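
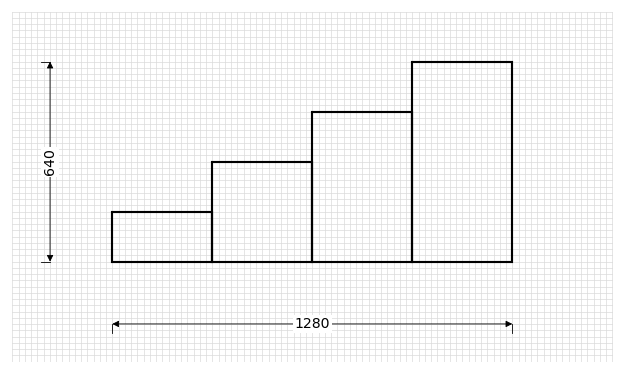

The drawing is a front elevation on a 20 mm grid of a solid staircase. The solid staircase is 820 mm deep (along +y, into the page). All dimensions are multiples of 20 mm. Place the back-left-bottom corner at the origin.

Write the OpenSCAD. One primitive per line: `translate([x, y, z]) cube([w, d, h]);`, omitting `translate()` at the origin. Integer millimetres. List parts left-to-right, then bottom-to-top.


cube([320, 820, 160]);
translate([320, 0, 0]) cube([320, 820, 320]);
translate([640, 0, 0]) cube([320, 820, 480]);
translate([960, 0, 0]) cube([320, 820, 640]);


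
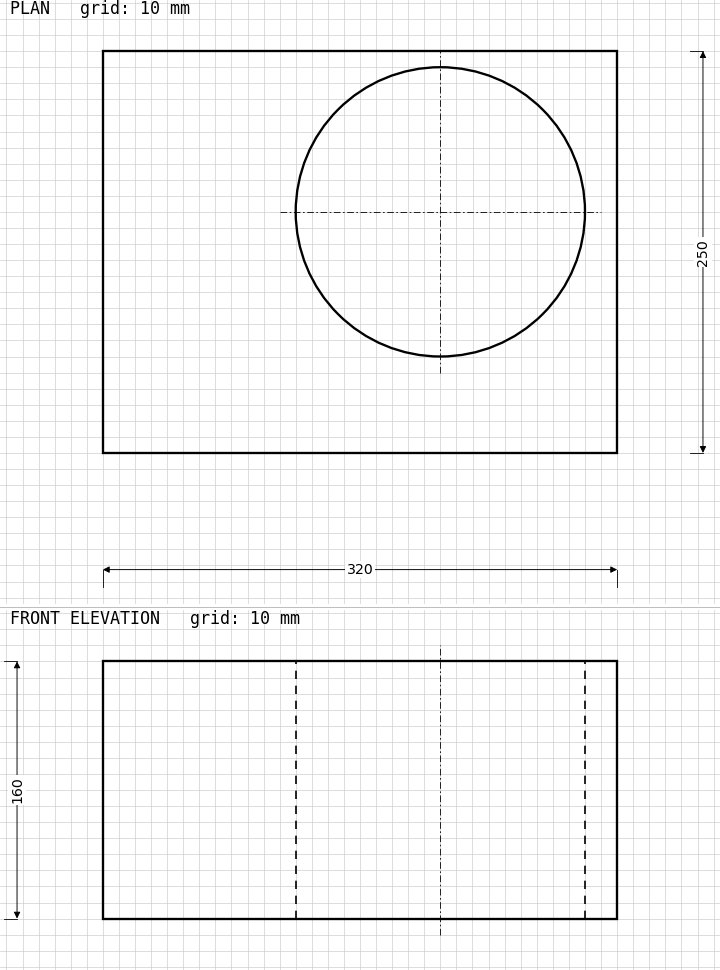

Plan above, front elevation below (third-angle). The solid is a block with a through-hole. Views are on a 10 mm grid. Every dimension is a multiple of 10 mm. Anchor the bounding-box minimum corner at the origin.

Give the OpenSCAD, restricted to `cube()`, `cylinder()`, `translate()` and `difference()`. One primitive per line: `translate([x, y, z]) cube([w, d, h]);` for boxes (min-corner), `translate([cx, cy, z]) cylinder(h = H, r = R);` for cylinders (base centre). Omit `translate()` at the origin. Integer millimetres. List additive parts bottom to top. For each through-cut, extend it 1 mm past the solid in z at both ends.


difference() {
  cube([320, 250, 160]);
  translate([210, 150, -1]) cylinder(h = 162, r = 90);
}


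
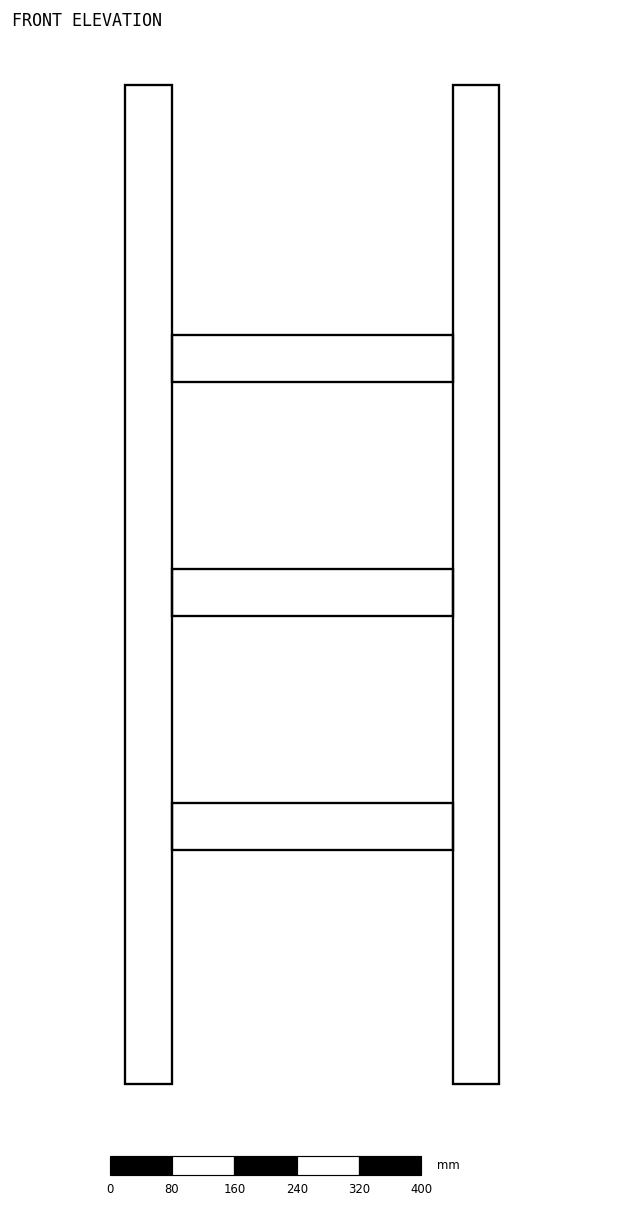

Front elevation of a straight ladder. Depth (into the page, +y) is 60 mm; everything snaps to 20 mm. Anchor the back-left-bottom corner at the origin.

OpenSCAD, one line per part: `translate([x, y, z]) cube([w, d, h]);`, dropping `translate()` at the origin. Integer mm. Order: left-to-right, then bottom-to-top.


cube([60, 60, 1280]);
translate([60, 0, 300]) cube([360, 60, 60]);
translate([60, 0, 600]) cube([360, 60, 60]);
translate([60, 0, 900]) cube([360, 60, 60]);
translate([420, 0, 0]) cube([60, 60, 1280]);


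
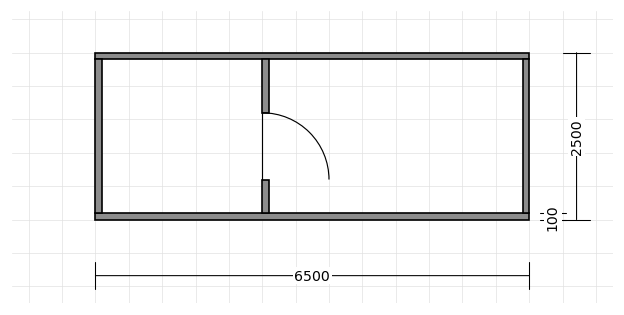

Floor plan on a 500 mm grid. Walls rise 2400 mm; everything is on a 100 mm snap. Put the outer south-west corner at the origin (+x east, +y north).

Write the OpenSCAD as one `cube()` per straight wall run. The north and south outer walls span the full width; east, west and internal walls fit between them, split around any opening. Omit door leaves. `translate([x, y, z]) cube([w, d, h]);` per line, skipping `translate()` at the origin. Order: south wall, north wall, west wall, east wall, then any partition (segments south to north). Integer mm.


cube([6500, 100, 2400]);
translate([0, 2400, 0]) cube([6500, 100, 2400]);
translate([0, 100, 0]) cube([100, 2300, 2400]);
translate([6400, 100, 0]) cube([100, 2300, 2400]);
translate([2500, 100, 0]) cube([100, 500, 2400]);
translate([2500, 1600, 0]) cube([100, 800, 2400]);


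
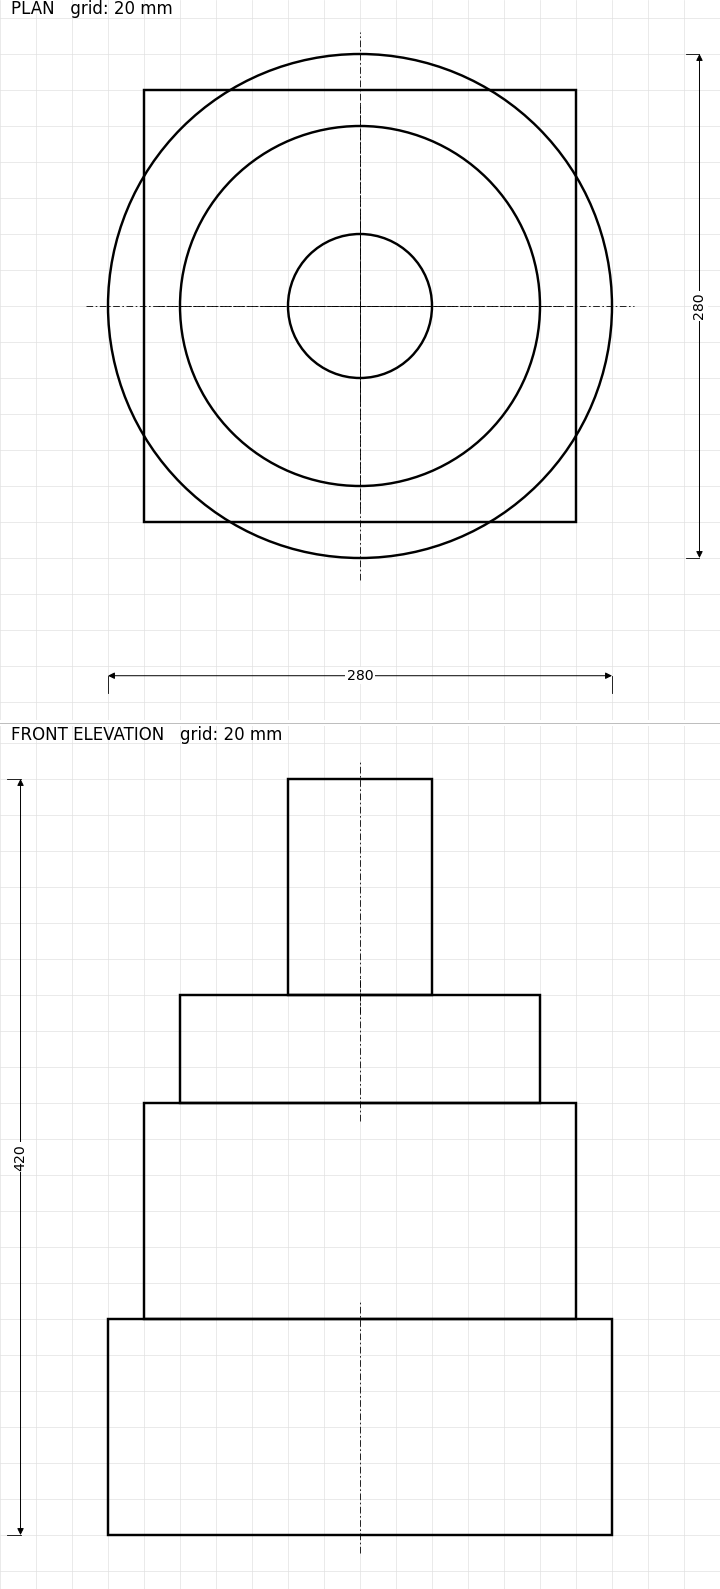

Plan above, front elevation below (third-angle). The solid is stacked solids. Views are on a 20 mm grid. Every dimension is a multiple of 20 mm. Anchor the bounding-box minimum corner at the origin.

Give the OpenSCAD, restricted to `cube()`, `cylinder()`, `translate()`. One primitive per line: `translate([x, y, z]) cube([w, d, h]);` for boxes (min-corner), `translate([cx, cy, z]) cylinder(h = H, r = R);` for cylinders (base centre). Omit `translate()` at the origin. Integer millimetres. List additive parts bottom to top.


translate([140, 140, 0]) cylinder(h = 120, r = 140);
translate([20, 20, 120]) cube([240, 240, 120]);
translate([140, 140, 240]) cylinder(h = 60, r = 100);
translate([140, 140, 300]) cylinder(h = 120, r = 40);


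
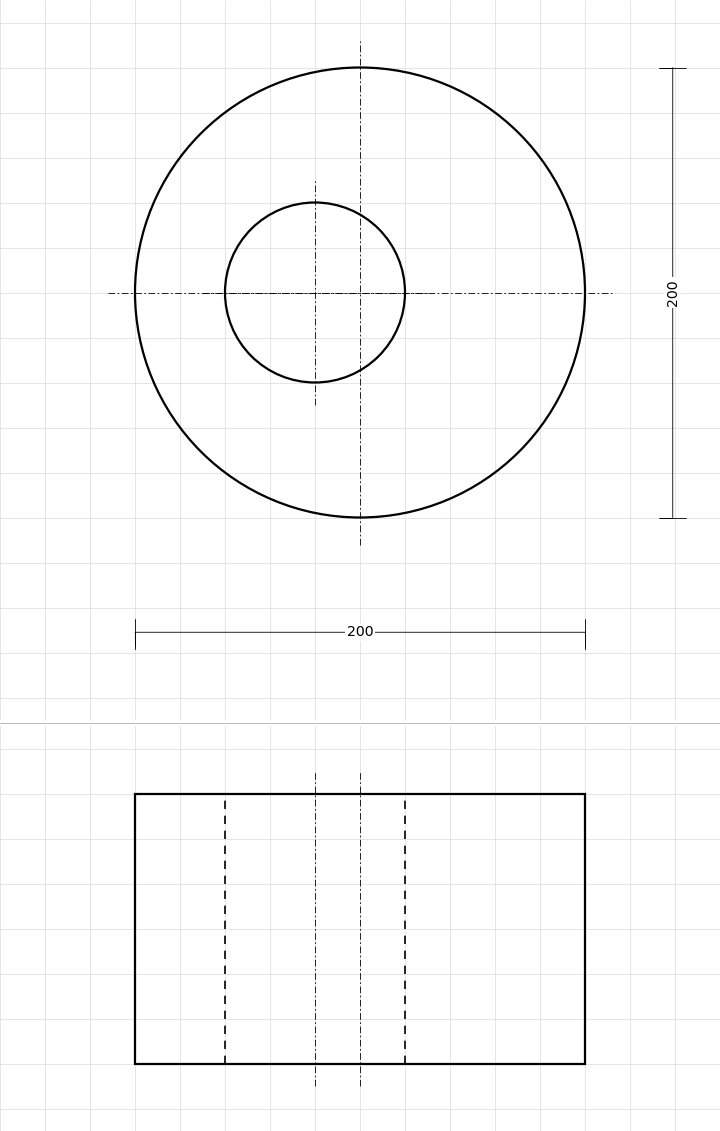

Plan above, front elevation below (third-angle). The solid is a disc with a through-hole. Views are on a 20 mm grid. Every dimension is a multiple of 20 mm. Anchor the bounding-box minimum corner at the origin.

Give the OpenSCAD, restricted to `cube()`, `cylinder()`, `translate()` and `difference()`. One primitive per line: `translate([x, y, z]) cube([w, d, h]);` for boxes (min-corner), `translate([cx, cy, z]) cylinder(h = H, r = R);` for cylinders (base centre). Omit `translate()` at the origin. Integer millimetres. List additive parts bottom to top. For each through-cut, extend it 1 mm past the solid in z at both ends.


difference() {
  translate([100, 100, 0]) cylinder(h = 120, r = 100);
  translate([80, 100, -1]) cylinder(h = 122, r = 40);
}


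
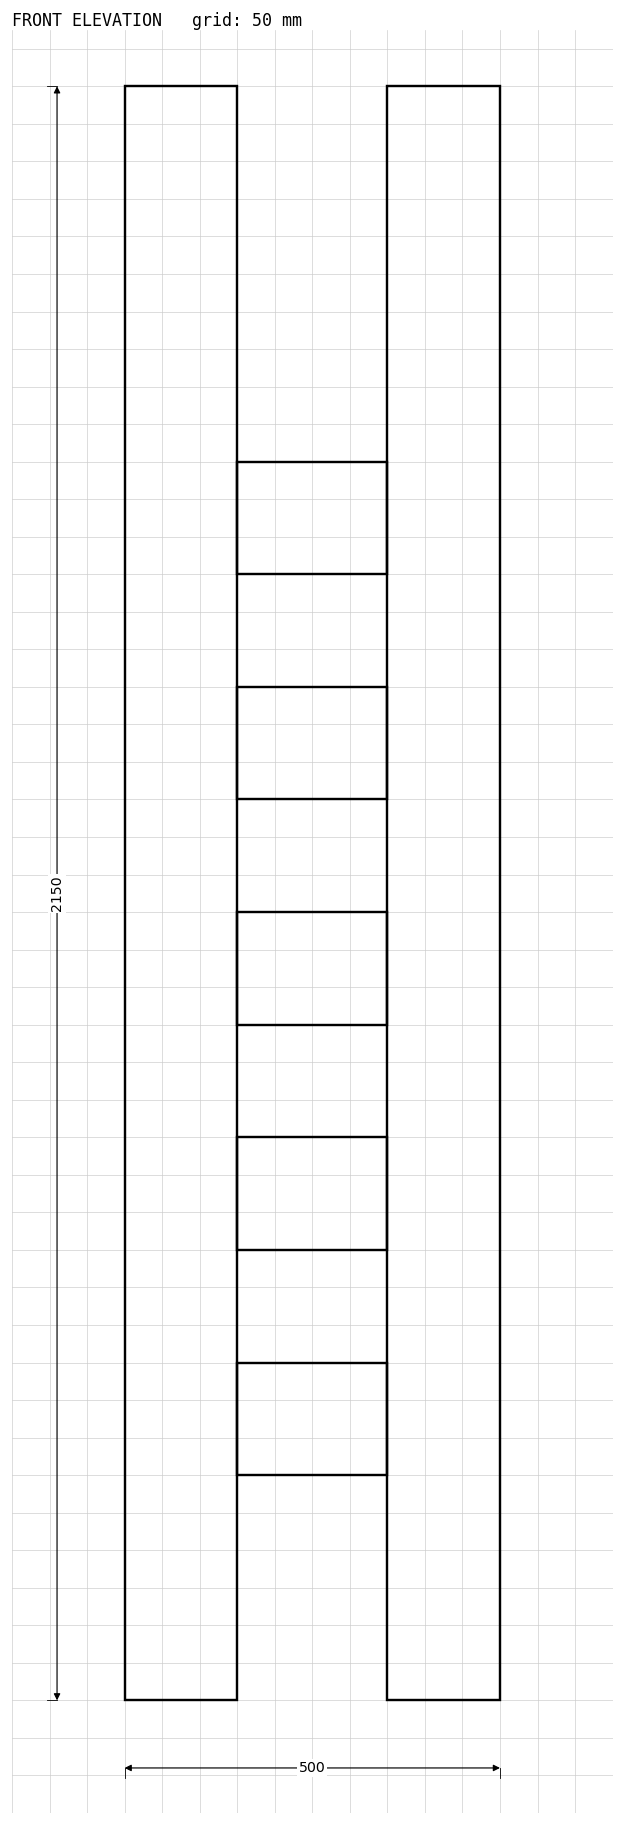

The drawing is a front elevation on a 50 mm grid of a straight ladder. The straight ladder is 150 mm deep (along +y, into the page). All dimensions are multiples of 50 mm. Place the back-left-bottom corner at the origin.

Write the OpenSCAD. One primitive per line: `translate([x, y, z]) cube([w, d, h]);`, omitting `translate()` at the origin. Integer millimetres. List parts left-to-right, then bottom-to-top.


cube([150, 150, 2150]);
translate([150, 0, 300]) cube([200, 150, 150]);
translate([150, 0, 600]) cube([200, 150, 150]);
translate([150, 0, 900]) cube([200, 150, 150]);
translate([150, 0, 1200]) cube([200, 150, 150]);
translate([150, 0, 1500]) cube([200, 150, 150]);
translate([350, 0, 0]) cube([150, 150, 2150]);


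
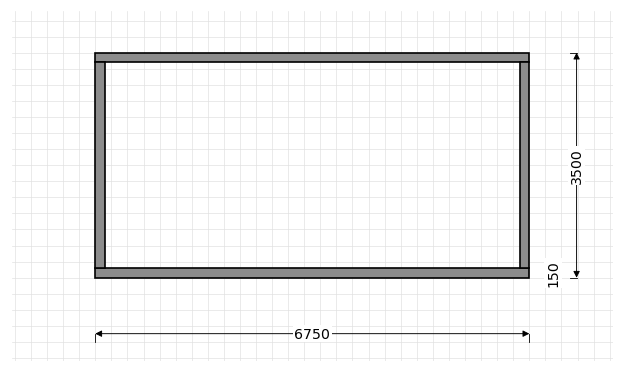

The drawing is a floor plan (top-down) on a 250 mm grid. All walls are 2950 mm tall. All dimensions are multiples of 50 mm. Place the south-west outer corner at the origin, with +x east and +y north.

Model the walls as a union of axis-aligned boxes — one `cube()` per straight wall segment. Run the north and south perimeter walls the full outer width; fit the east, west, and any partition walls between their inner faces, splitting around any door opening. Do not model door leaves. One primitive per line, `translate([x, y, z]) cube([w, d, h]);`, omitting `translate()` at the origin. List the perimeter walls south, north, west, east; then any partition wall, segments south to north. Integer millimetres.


cube([6750, 150, 2950]);
translate([0, 3350, 0]) cube([6750, 150, 2950]);
translate([0, 150, 0]) cube([150, 3200, 2950]);
translate([6600, 150, 0]) cube([150, 3200, 2950]);


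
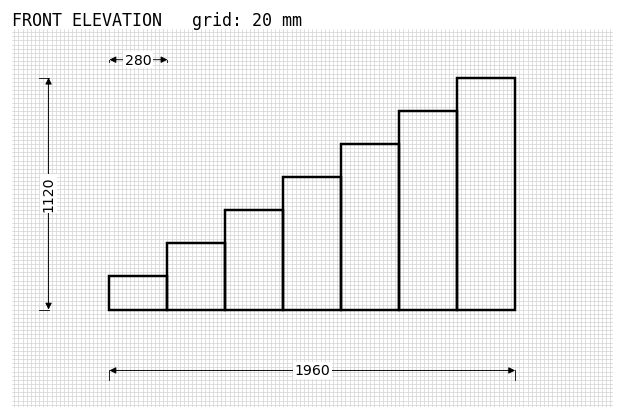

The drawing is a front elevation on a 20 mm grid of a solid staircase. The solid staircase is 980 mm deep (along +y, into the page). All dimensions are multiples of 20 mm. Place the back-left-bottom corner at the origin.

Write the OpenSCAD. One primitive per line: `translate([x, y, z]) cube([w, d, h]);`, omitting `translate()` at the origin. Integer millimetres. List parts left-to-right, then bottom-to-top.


cube([280, 980, 160]);
translate([280, 0, 0]) cube([280, 980, 320]);
translate([560, 0, 0]) cube([280, 980, 480]);
translate([840, 0, 0]) cube([280, 980, 640]);
translate([1120, 0, 0]) cube([280, 980, 800]);
translate([1400, 0, 0]) cube([280, 980, 960]);
translate([1680, 0, 0]) cube([280, 980, 1120]);


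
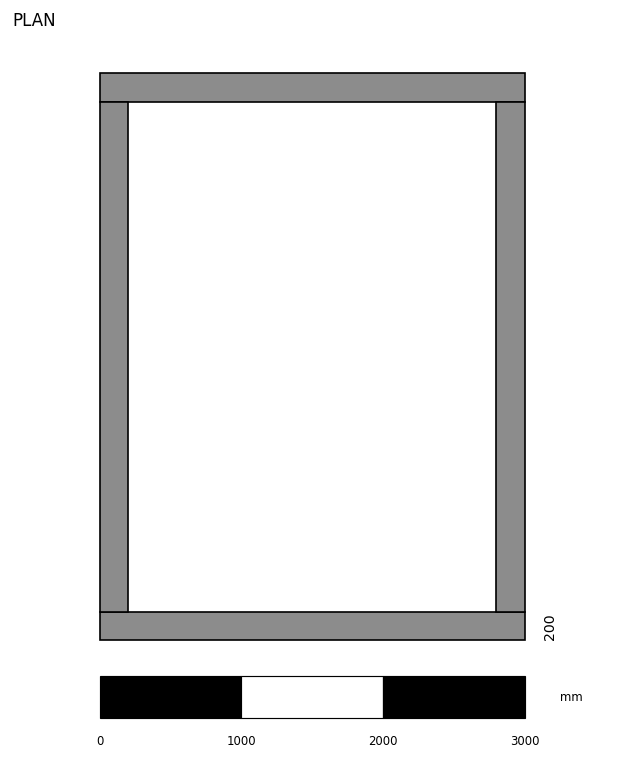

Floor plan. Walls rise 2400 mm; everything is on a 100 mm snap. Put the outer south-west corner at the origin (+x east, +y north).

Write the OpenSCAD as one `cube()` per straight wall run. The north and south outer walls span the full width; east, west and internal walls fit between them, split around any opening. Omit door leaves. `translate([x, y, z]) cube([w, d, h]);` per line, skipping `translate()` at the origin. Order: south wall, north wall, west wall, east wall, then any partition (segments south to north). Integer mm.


cube([3000, 200, 2400]);
translate([0, 3800, 0]) cube([3000, 200, 2400]);
translate([0, 200, 0]) cube([200, 3600, 2400]);
translate([2800, 200, 0]) cube([200, 3600, 2400]);


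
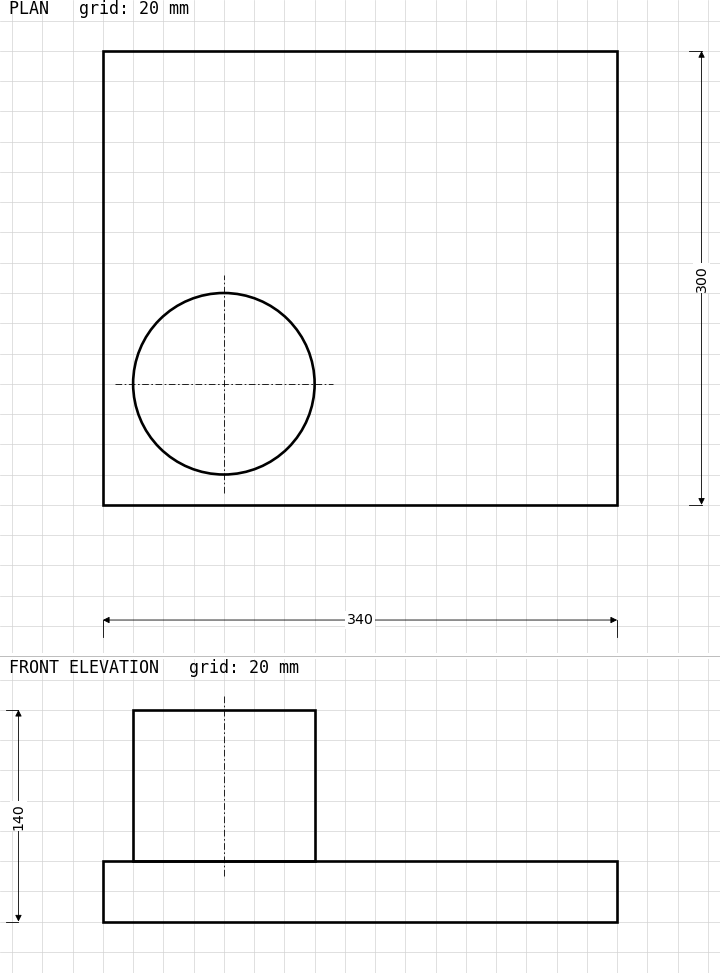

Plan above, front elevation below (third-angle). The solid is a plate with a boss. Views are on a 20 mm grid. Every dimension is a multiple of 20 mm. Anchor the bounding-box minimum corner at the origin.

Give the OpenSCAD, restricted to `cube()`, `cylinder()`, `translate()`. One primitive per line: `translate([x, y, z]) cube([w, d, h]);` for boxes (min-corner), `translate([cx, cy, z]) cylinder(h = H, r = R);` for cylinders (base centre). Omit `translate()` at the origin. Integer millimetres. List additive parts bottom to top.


cube([340, 300, 40]);
translate([80, 80, 40]) cylinder(h = 100, r = 60);


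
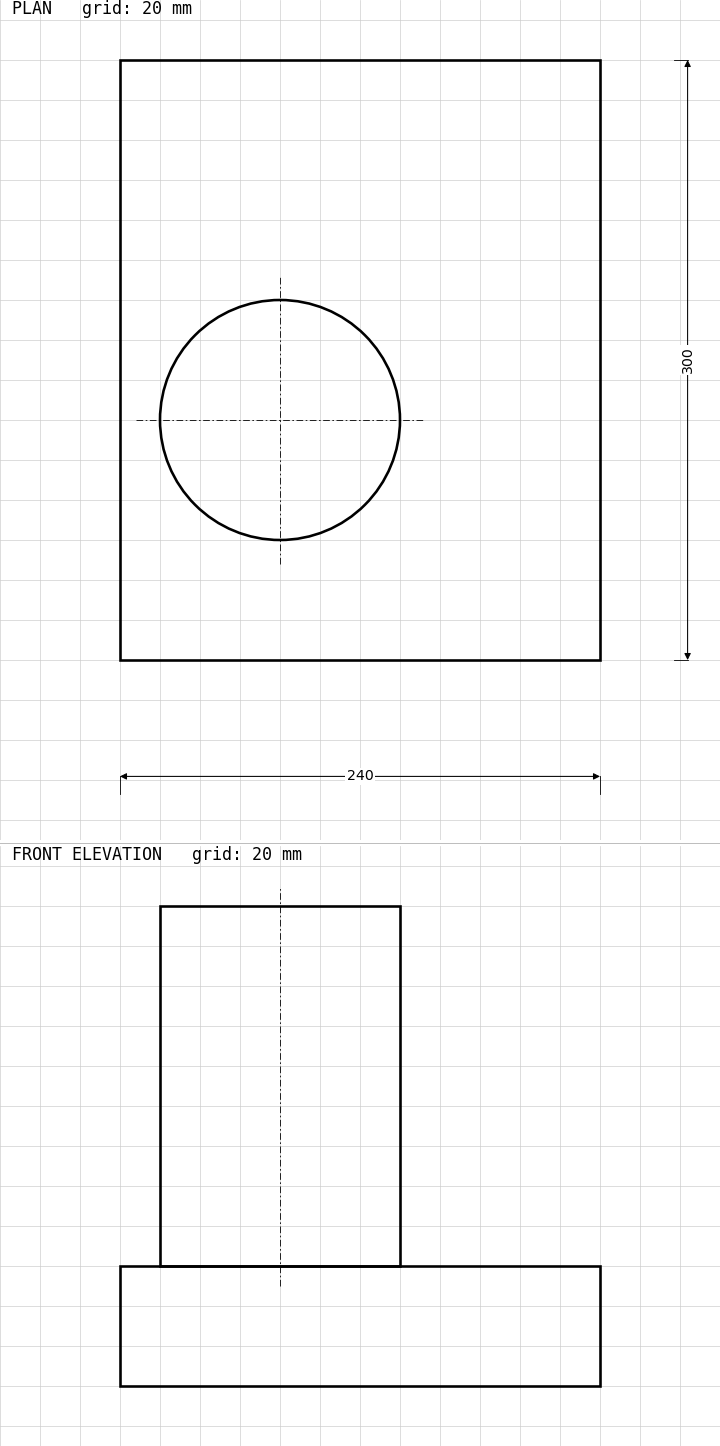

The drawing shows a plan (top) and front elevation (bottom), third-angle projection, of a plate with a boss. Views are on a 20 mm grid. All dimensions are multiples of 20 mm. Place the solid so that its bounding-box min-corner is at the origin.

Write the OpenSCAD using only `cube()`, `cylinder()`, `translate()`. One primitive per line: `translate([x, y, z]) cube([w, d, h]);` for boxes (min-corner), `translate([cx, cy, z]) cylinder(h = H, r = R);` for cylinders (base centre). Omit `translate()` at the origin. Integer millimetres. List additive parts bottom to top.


cube([240, 300, 60]);
translate([80, 120, 60]) cylinder(h = 180, r = 60);


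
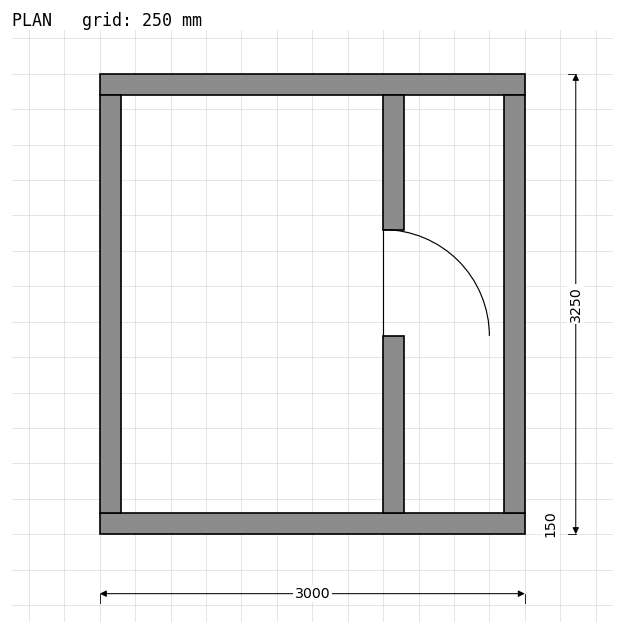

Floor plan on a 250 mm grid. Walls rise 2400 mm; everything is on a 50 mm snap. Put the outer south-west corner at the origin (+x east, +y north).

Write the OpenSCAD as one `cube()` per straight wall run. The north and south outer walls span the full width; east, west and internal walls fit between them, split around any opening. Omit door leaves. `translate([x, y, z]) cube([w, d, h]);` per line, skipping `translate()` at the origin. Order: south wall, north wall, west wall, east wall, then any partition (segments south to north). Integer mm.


cube([3000, 150, 2400]);
translate([0, 3100, 0]) cube([3000, 150, 2400]);
translate([0, 150, 0]) cube([150, 2950, 2400]);
translate([2850, 150, 0]) cube([150, 2950, 2400]);
translate([2000, 150, 0]) cube([150, 1250, 2400]);
translate([2000, 2150, 0]) cube([150, 950, 2400]);


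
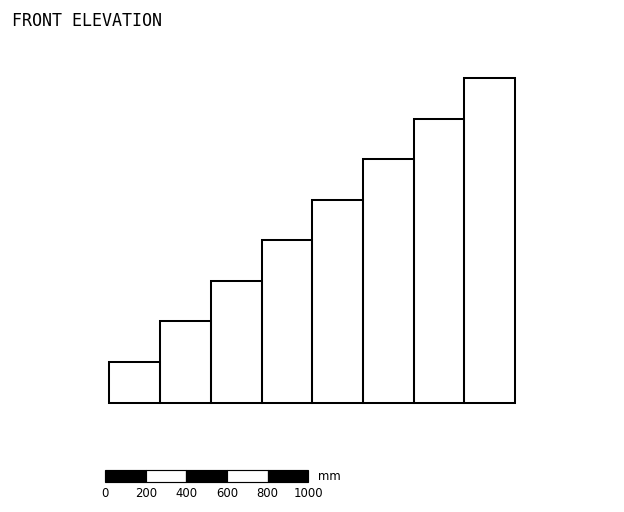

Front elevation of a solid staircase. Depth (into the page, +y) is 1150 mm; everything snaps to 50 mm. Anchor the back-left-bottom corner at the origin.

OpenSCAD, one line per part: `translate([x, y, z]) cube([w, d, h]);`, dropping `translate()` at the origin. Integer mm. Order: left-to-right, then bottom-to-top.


cube([250, 1150, 200]);
translate([250, 0, 0]) cube([250, 1150, 400]);
translate([500, 0, 0]) cube([250, 1150, 600]);
translate([750, 0, 0]) cube([250, 1150, 800]);
translate([1000, 0, 0]) cube([250, 1150, 1000]);
translate([1250, 0, 0]) cube([250, 1150, 1200]);
translate([1500, 0, 0]) cube([250, 1150, 1400]);
translate([1750, 0, 0]) cube([250, 1150, 1600]);


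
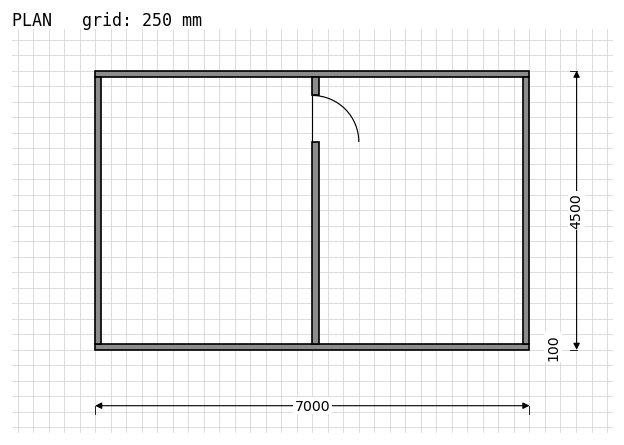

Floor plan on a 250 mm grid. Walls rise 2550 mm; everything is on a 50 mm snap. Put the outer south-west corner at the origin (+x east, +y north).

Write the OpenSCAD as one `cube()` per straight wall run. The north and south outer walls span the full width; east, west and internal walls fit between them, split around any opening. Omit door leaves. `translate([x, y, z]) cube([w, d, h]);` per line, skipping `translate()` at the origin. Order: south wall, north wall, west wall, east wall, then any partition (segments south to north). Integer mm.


cube([7000, 100, 2550]);
translate([0, 4400, 0]) cube([7000, 100, 2550]);
translate([0, 100, 0]) cube([100, 4300, 2550]);
translate([6900, 100, 0]) cube([100, 4300, 2550]);
translate([3500, 100, 0]) cube([100, 3250, 2550]);
translate([3500, 4100, 0]) cube([100, 300, 2550]);


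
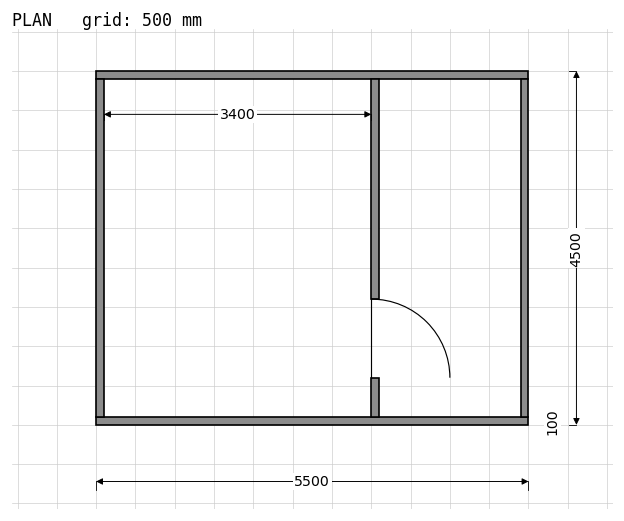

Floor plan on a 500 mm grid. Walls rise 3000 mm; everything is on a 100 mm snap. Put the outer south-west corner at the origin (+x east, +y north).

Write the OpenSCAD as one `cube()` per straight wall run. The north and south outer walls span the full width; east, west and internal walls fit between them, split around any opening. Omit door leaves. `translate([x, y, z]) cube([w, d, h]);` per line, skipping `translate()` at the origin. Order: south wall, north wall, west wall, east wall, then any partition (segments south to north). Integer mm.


cube([5500, 100, 3000]);
translate([0, 4400, 0]) cube([5500, 100, 3000]);
translate([0, 100, 0]) cube([100, 4300, 3000]);
translate([5400, 100, 0]) cube([100, 4300, 3000]);
translate([3500, 100, 0]) cube([100, 500, 3000]);
translate([3500, 1600, 0]) cube([100, 2800, 3000]);


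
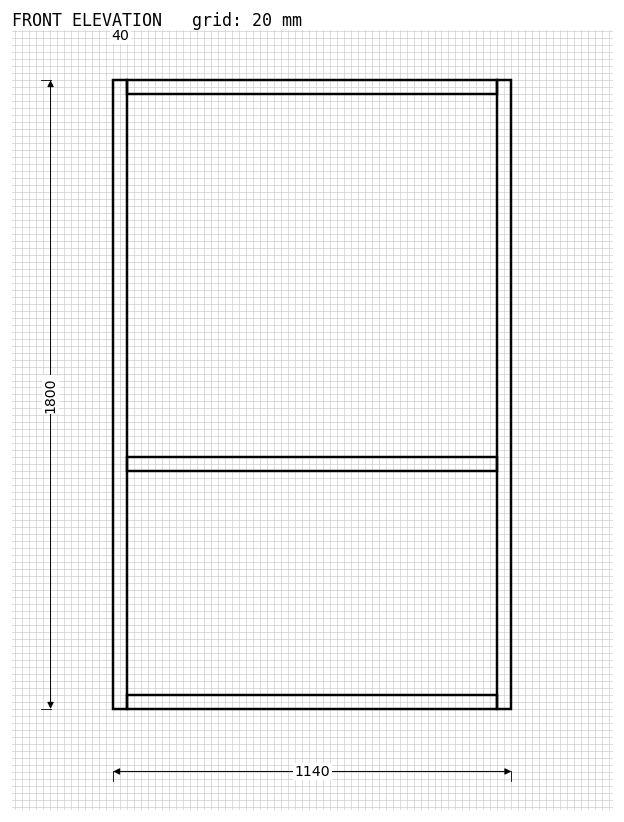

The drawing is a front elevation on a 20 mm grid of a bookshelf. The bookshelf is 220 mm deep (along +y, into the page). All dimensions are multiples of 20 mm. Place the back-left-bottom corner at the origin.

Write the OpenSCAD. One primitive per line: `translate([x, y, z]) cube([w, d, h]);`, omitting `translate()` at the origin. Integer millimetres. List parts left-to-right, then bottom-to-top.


cube([40, 220, 1800]);
translate([40, 0, 0]) cube([1060, 220, 40]);
translate([40, 0, 680]) cube([1060, 220, 40]);
translate([40, 0, 1760]) cube([1060, 220, 40]);
translate([1100, 0, 0]) cube([40, 220, 1800]);


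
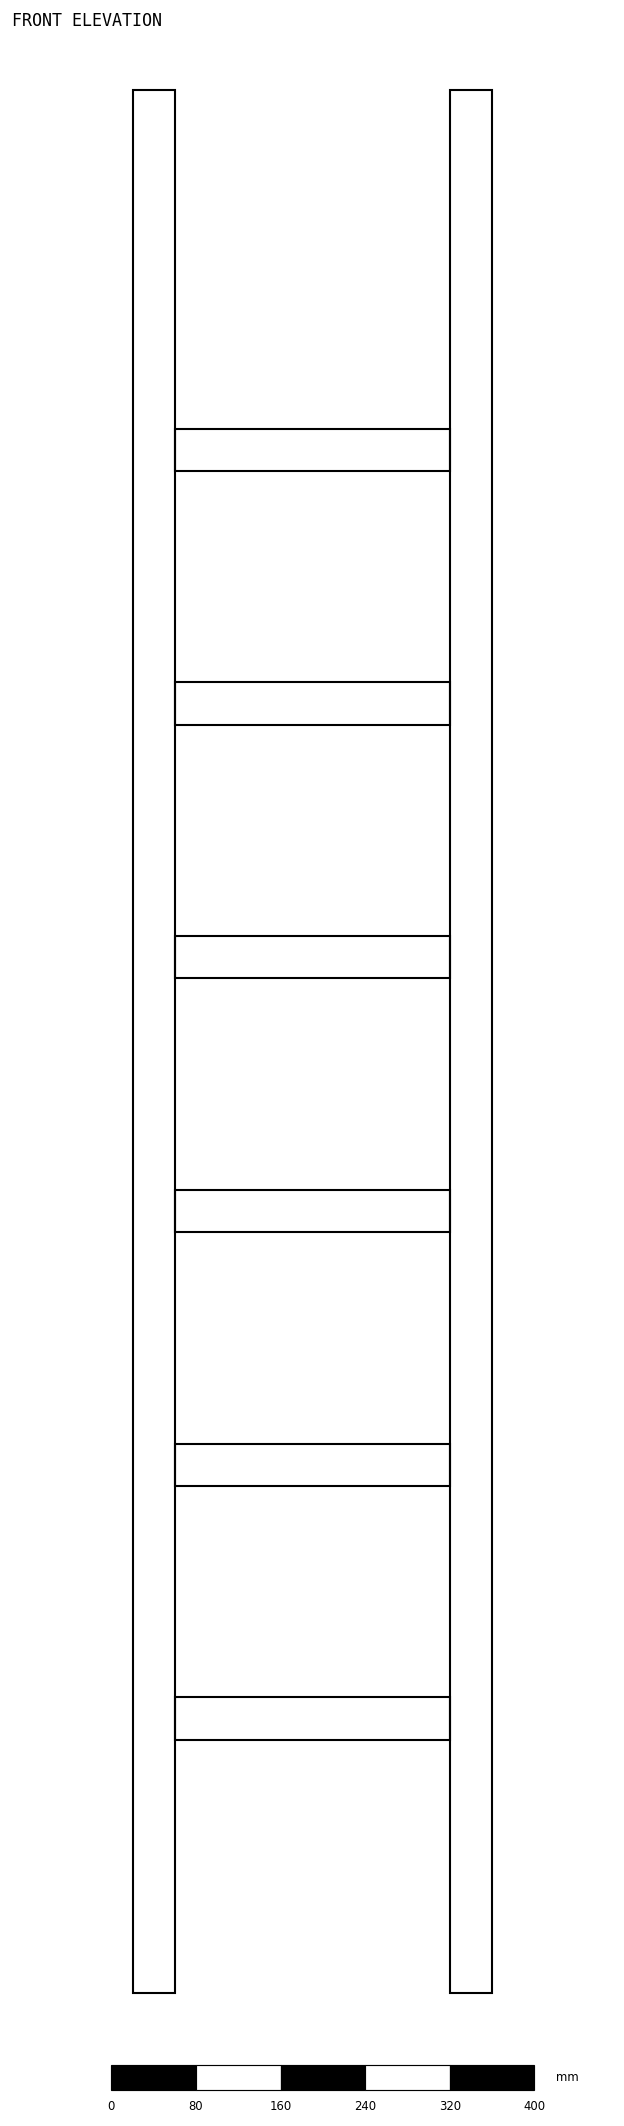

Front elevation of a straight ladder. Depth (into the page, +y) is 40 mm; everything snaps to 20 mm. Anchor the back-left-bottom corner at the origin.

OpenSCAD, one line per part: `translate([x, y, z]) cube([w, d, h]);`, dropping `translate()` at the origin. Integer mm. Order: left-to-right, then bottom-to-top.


cube([40, 40, 1800]);
translate([40, 0, 240]) cube([260, 40, 40]);
translate([40, 0, 480]) cube([260, 40, 40]);
translate([40, 0, 720]) cube([260, 40, 40]);
translate([40, 0, 960]) cube([260, 40, 40]);
translate([40, 0, 1200]) cube([260, 40, 40]);
translate([40, 0, 1440]) cube([260, 40, 40]);
translate([300, 0, 0]) cube([40, 40, 1800]);


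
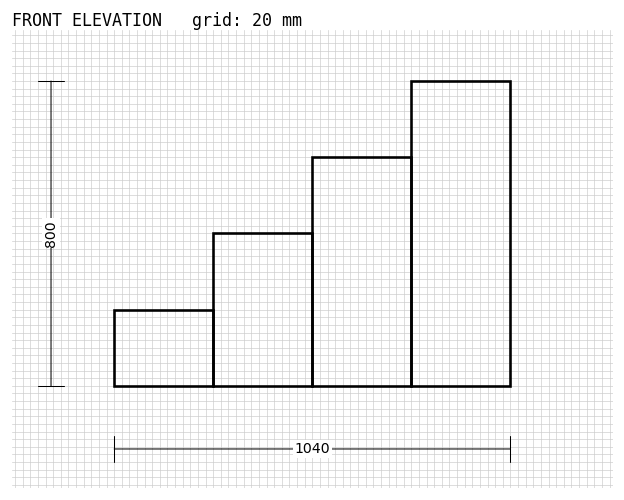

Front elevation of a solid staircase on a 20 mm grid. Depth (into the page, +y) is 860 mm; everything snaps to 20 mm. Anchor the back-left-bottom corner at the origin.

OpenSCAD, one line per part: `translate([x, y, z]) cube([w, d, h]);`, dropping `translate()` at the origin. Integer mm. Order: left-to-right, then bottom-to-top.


cube([260, 860, 200]);
translate([260, 0, 0]) cube([260, 860, 400]);
translate([520, 0, 0]) cube([260, 860, 600]);
translate([780, 0, 0]) cube([260, 860, 800]);


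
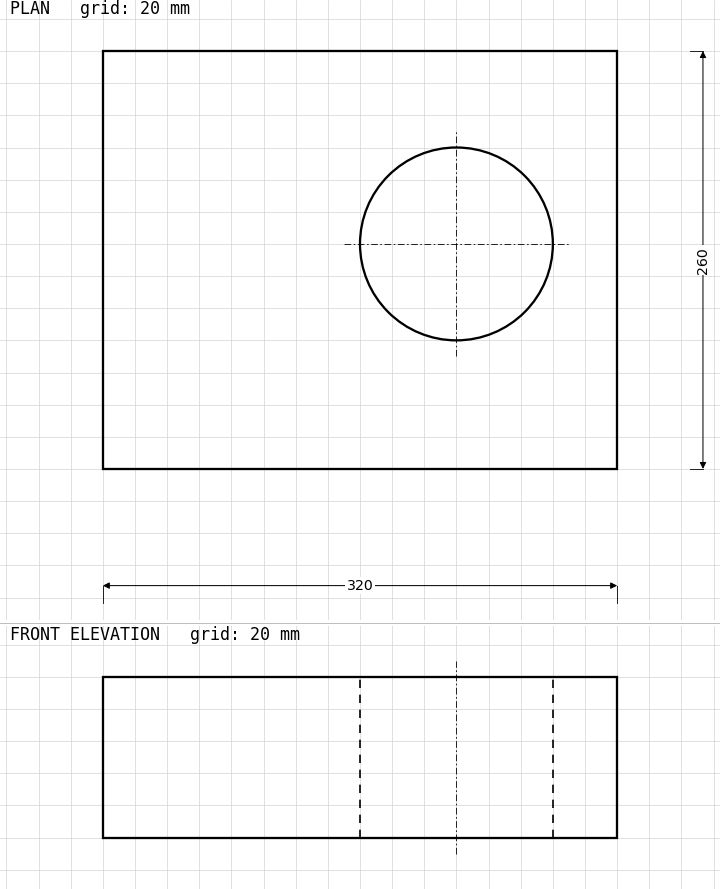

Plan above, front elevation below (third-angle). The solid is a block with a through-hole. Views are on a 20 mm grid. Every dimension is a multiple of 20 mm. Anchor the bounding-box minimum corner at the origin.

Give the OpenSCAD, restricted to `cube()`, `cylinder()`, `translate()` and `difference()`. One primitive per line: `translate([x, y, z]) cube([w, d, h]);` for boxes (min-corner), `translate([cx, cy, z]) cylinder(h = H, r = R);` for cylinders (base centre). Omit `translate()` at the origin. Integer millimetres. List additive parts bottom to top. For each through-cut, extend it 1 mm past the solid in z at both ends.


difference() {
  cube([320, 260, 100]);
  translate([220, 140, -1]) cylinder(h = 102, r = 60);
}


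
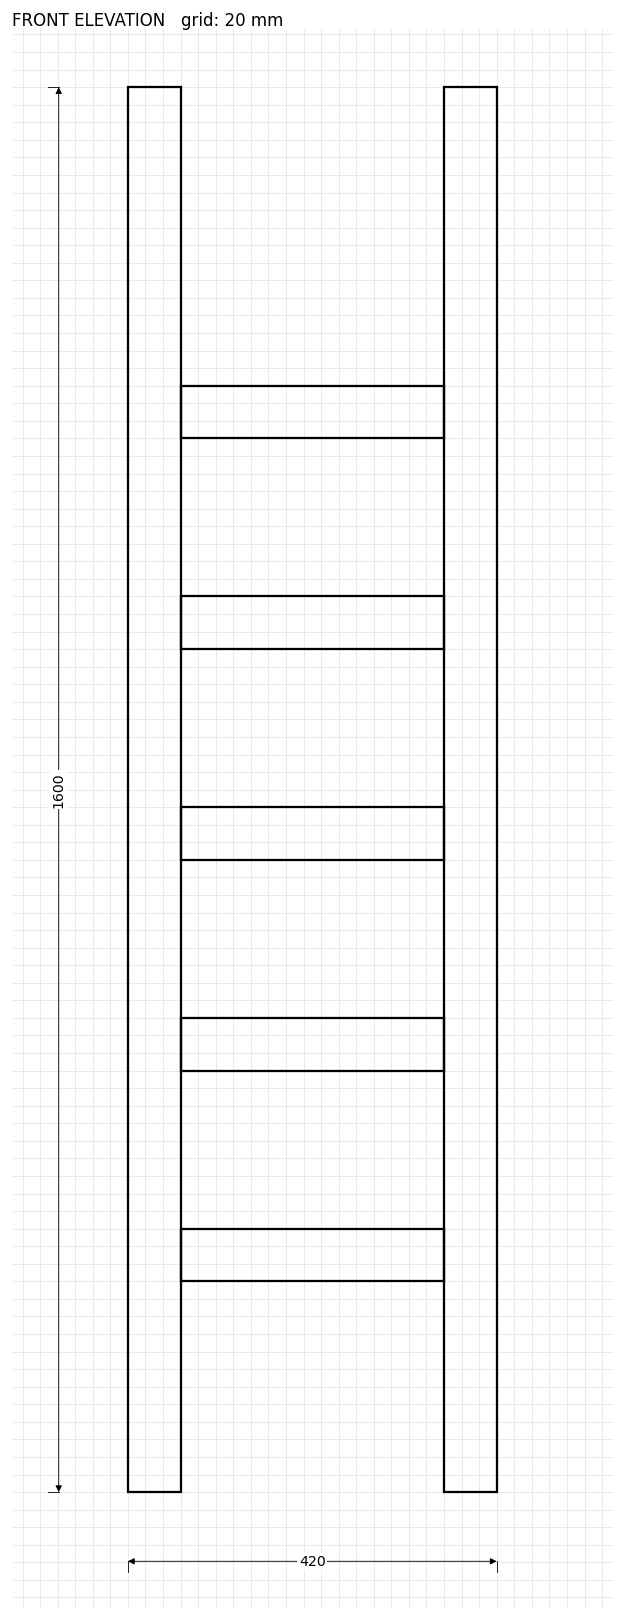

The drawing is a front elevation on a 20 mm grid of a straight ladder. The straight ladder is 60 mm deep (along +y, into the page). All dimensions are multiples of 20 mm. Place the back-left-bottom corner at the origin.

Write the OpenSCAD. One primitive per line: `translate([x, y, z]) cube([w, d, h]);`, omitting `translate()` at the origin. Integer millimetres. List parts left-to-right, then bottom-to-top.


cube([60, 60, 1600]);
translate([60, 0, 240]) cube([300, 60, 60]);
translate([60, 0, 480]) cube([300, 60, 60]);
translate([60, 0, 720]) cube([300, 60, 60]);
translate([60, 0, 960]) cube([300, 60, 60]);
translate([60, 0, 1200]) cube([300, 60, 60]);
translate([360, 0, 0]) cube([60, 60, 1600]);


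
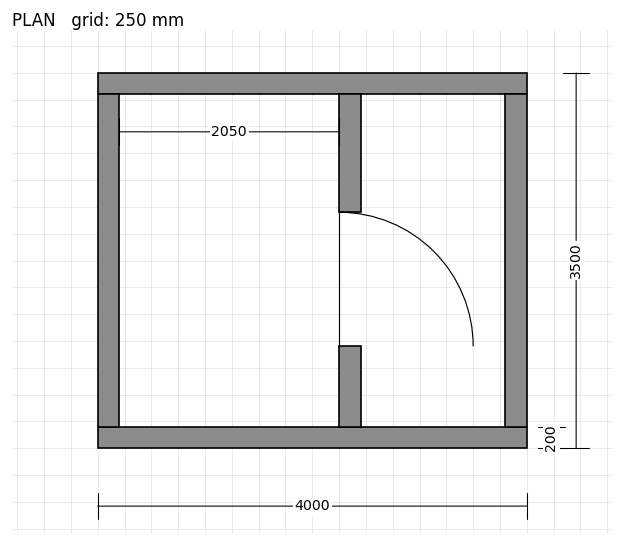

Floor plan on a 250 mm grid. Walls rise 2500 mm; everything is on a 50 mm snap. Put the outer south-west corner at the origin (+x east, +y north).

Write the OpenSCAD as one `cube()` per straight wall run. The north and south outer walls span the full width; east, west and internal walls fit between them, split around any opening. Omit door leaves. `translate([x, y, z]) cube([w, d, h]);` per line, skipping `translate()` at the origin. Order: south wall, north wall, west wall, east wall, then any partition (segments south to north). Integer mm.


cube([4000, 200, 2500]);
translate([0, 3300, 0]) cube([4000, 200, 2500]);
translate([0, 200, 0]) cube([200, 3100, 2500]);
translate([3800, 200, 0]) cube([200, 3100, 2500]);
translate([2250, 200, 0]) cube([200, 750, 2500]);
translate([2250, 2200, 0]) cube([200, 1100, 2500]);


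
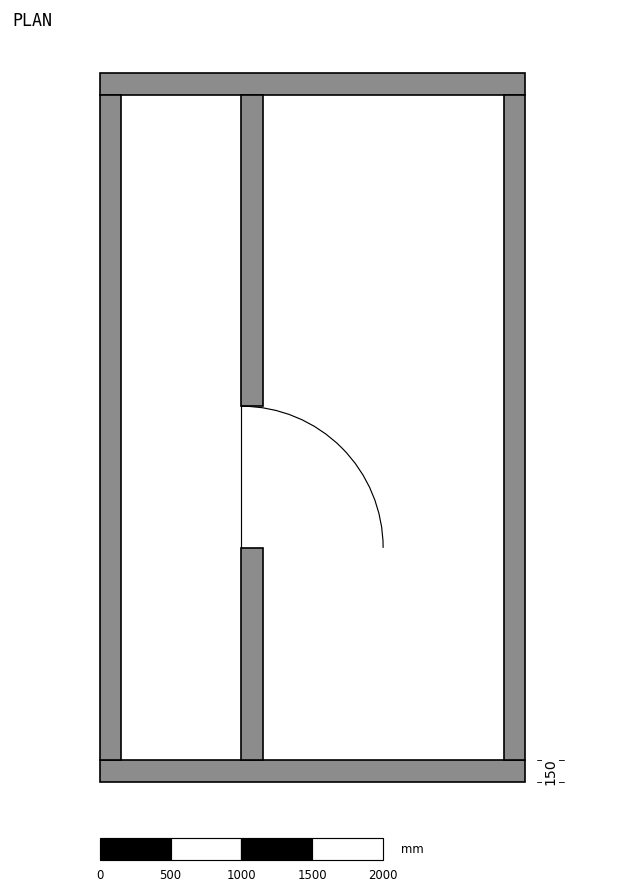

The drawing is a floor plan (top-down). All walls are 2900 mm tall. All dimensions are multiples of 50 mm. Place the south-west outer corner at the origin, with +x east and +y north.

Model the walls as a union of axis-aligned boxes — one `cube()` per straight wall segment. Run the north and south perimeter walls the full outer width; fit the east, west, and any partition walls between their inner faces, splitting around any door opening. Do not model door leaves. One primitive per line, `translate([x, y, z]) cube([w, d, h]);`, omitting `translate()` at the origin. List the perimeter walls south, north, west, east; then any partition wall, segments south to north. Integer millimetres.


cube([3000, 150, 2900]);
translate([0, 4850, 0]) cube([3000, 150, 2900]);
translate([0, 150, 0]) cube([150, 4700, 2900]);
translate([2850, 150, 0]) cube([150, 4700, 2900]);
translate([1000, 150, 0]) cube([150, 1500, 2900]);
translate([1000, 2650, 0]) cube([150, 2200, 2900]);


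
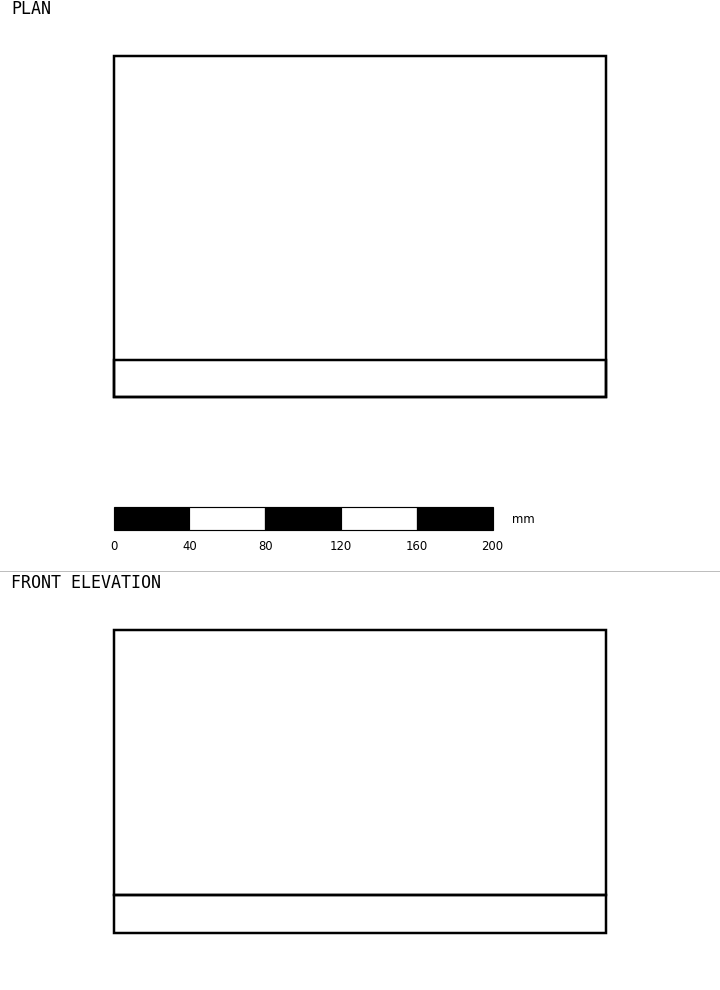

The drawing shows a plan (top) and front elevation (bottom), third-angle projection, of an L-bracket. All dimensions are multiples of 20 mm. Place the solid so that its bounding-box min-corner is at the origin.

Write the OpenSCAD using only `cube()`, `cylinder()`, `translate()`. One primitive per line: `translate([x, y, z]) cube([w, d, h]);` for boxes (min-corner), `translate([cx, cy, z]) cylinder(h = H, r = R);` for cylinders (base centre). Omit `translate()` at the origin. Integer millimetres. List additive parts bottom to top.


cube([260, 180, 20]);
translate([0, 0, 20]) cube([260, 20, 140]);


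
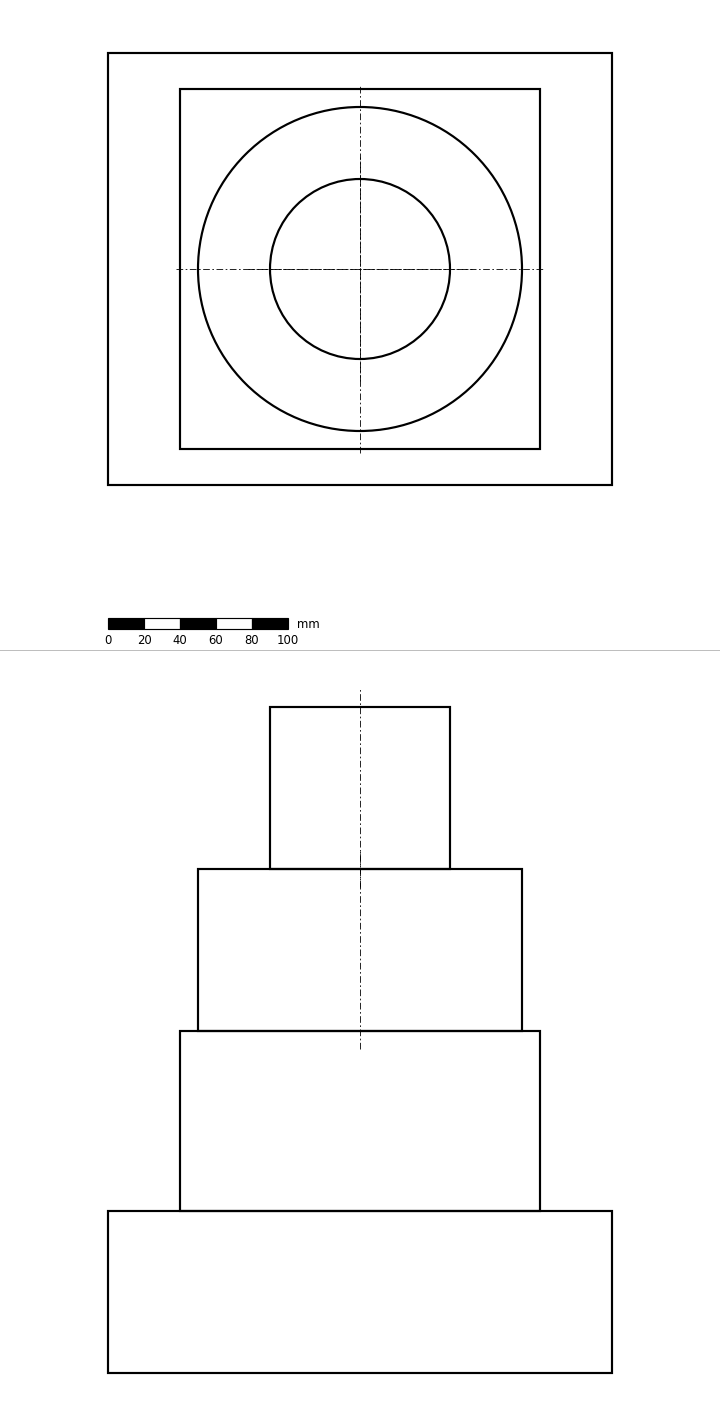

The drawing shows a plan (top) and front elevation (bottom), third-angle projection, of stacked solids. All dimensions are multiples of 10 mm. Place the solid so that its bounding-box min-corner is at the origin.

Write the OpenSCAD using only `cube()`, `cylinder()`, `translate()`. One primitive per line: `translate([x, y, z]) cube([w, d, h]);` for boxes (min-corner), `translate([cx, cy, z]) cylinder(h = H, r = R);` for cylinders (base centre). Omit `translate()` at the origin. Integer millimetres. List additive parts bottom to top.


cube([280, 240, 90]);
translate([40, 20, 90]) cube([200, 200, 100]);
translate([140, 120, 190]) cylinder(h = 90, r = 90);
translate([140, 120, 280]) cylinder(h = 90, r = 50);


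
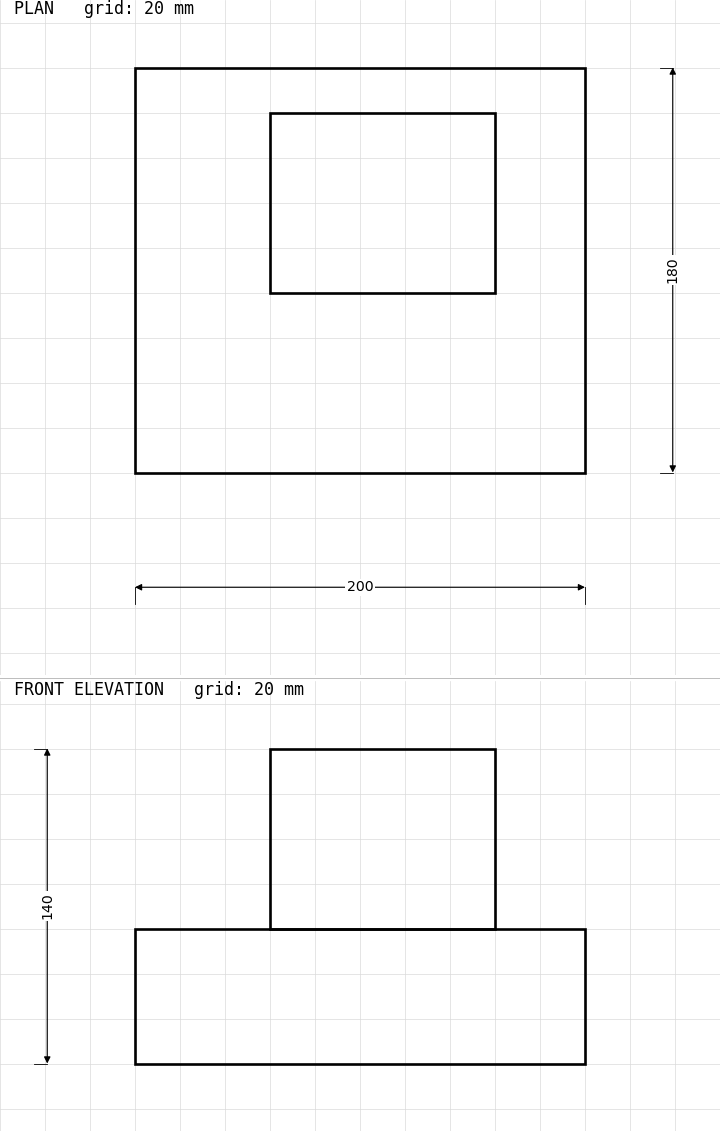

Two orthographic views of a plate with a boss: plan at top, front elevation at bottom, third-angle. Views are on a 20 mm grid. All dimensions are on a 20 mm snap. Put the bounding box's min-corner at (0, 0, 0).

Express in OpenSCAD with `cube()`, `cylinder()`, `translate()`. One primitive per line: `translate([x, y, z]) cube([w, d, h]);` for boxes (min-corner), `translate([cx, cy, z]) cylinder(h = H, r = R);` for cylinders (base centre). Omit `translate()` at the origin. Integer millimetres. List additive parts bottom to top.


cube([200, 180, 60]);
translate([60, 80, 60]) cube([100, 80, 80]);


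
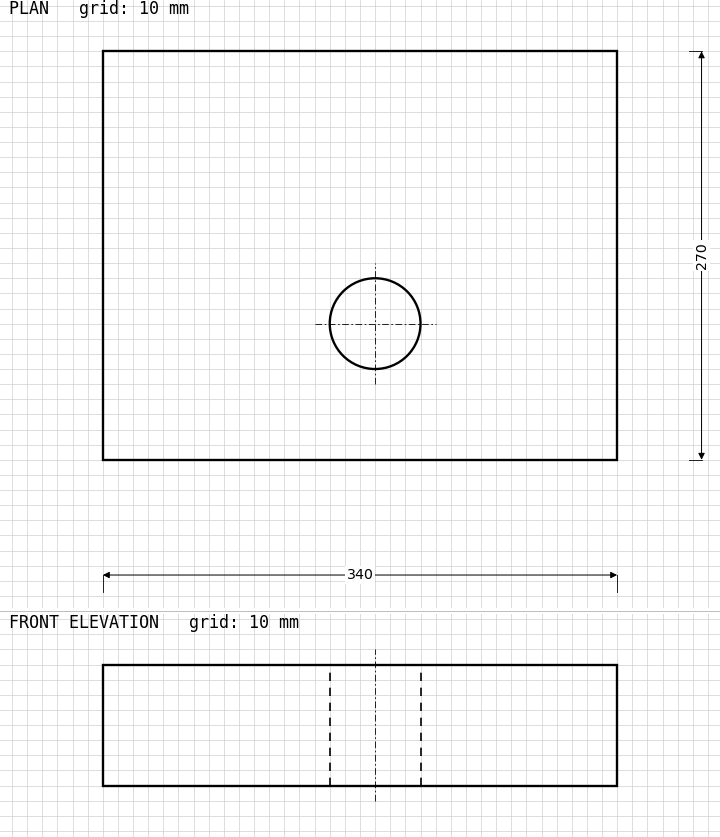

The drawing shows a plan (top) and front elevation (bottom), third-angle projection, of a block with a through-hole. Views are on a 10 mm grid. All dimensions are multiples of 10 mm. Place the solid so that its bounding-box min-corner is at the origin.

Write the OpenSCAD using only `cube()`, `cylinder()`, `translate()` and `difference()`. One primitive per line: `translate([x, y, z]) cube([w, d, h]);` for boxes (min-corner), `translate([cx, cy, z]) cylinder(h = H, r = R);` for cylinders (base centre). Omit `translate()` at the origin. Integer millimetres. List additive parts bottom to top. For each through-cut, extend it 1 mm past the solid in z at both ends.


difference() {
  cube([340, 270, 80]);
  translate([180, 90, -1]) cylinder(h = 82, r = 30);
}


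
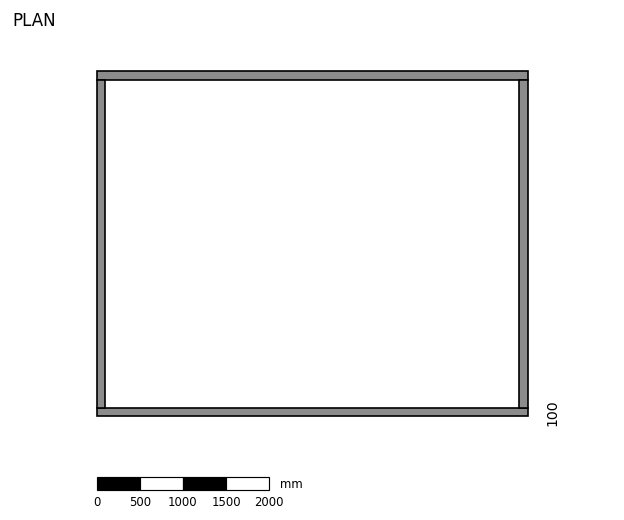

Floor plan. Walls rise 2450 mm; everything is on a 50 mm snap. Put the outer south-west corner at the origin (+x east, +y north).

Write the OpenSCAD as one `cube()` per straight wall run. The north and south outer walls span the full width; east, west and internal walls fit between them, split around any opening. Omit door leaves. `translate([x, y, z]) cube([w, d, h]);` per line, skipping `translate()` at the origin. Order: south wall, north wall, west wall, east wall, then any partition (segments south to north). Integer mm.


cube([5000, 100, 2450]);
translate([0, 3900, 0]) cube([5000, 100, 2450]);
translate([0, 100, 0]) cube([100, 3800, 2450]);
translate([4900, 100, 0]) cube([100, 3800, 2450]);


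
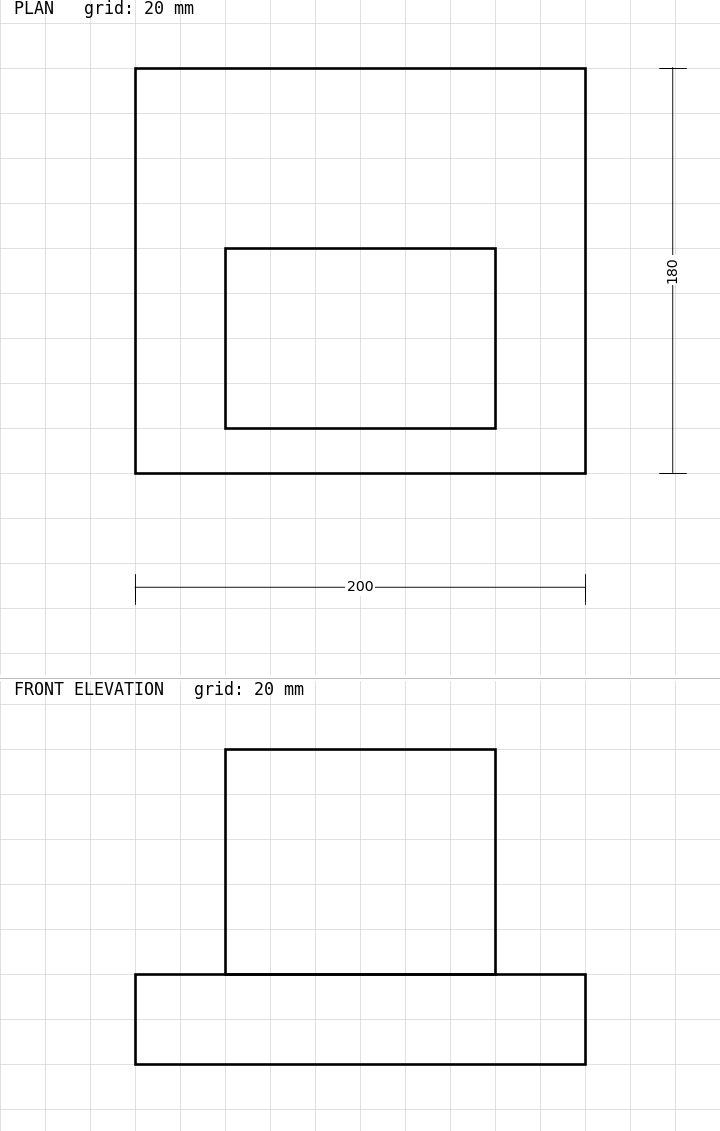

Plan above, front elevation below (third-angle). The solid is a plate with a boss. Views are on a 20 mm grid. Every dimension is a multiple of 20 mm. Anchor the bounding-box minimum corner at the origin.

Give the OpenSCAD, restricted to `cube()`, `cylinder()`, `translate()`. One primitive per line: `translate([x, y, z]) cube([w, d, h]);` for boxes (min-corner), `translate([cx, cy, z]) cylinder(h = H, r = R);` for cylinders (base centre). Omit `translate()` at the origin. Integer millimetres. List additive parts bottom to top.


cube([200, 180, 40]);
translate([40, 20, 40]) cube([120, 80, 100]);


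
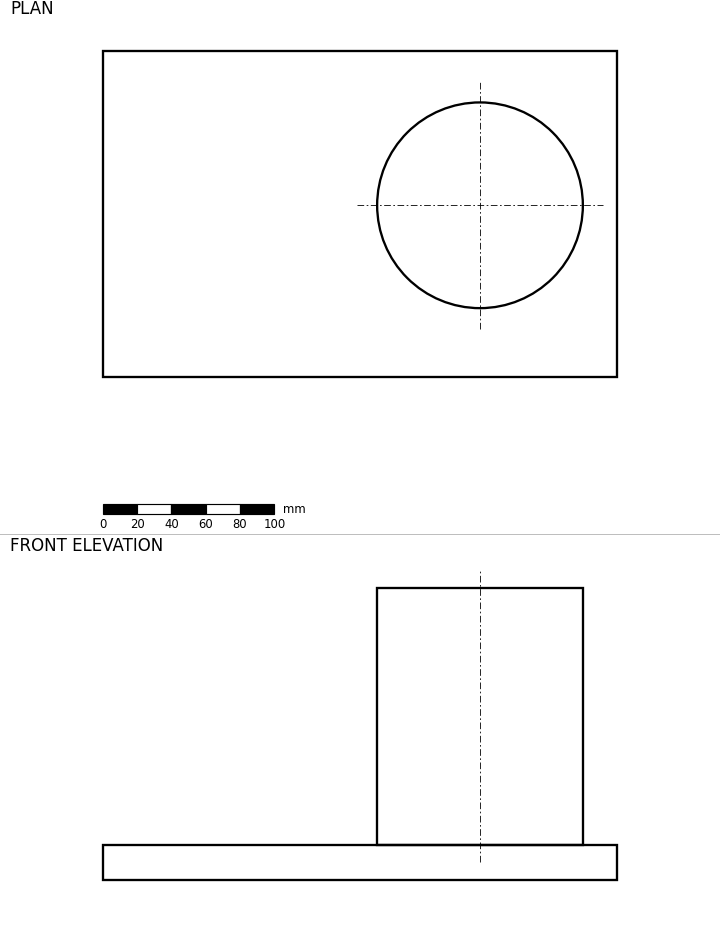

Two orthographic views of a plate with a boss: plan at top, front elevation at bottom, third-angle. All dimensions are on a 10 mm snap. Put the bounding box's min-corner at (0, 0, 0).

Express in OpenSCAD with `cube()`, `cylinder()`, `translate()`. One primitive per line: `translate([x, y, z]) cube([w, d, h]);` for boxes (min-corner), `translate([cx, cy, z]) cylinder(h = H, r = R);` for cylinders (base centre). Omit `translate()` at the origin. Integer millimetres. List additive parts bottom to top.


cube([300, 190, 20]);
translate([220, 100, 20]) cylinder(h = 150, r = 60);


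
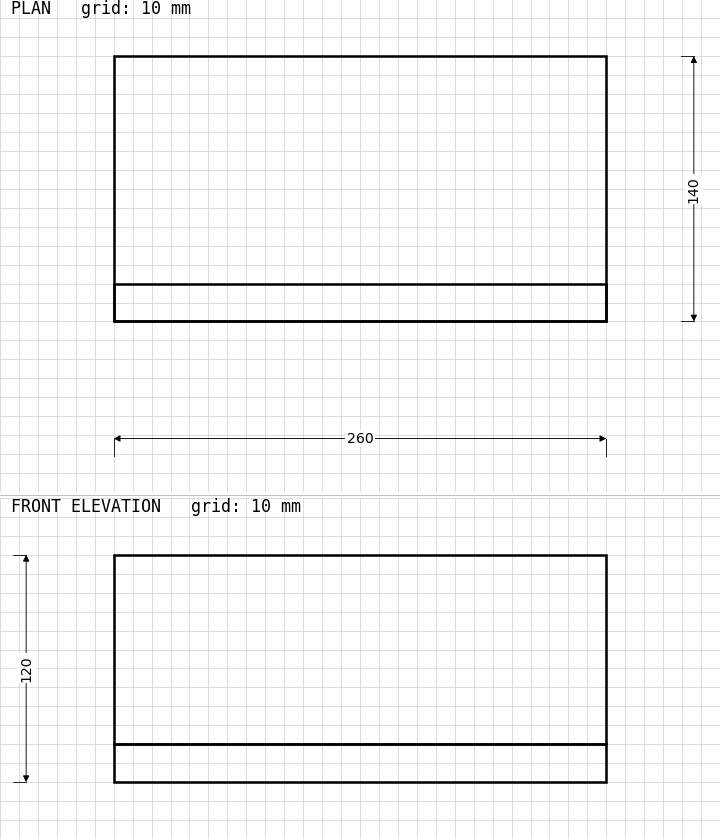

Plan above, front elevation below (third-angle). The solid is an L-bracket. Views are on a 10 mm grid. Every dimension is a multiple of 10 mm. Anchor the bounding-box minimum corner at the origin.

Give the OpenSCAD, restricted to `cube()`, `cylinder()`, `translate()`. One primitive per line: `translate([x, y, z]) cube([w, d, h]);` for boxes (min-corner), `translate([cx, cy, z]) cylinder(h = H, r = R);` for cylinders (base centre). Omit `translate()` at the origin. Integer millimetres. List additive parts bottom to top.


cube([260, 140, 20]);
translate([0, 0, 20]) cube([260, 20, 100]);


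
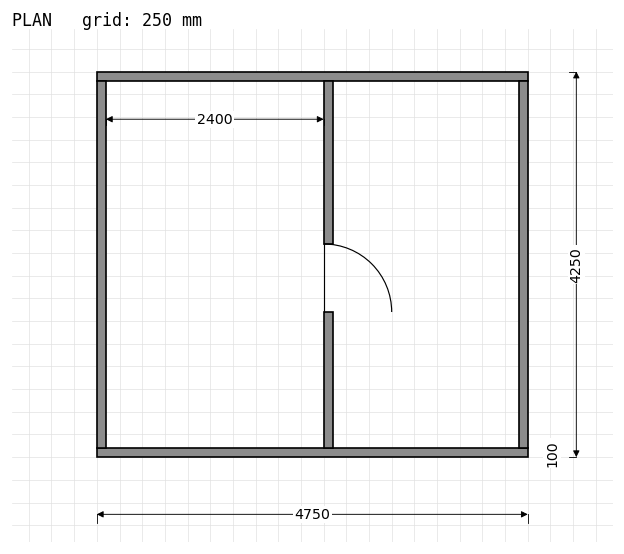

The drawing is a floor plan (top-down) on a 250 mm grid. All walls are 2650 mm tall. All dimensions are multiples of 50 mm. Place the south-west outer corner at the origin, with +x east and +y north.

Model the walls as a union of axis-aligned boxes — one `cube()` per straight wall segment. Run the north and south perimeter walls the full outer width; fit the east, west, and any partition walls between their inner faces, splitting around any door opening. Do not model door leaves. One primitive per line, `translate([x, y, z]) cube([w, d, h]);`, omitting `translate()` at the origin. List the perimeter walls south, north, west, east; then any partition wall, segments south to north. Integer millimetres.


cube([4750, 100, 2650]);
translate([0, 4150, 0]) cube([4750, 100, 2650]);
translate([0, 100, 0]) cube([100, 4050, 2650]);
translate([4650, 100, 0]) cube([100, 4050, 2650]);
translate([2500, 100, 0]) cube([100, 1500, 2650]);
translate([2500, 2350, 0]) cube([100, 1800, 2650]);


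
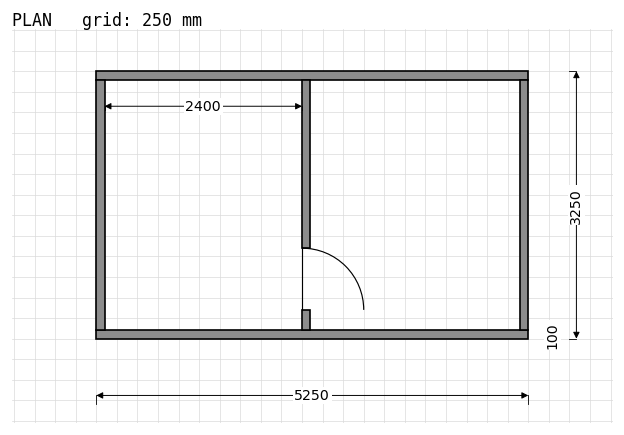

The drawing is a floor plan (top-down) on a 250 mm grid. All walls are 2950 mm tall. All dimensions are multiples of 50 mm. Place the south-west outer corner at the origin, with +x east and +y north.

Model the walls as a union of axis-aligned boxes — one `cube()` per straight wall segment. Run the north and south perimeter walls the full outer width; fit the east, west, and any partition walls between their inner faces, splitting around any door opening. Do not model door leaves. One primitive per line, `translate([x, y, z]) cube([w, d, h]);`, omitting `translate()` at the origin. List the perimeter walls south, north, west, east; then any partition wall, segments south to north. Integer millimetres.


cube([5250, 100, 2950]);
translate([0, 3150, 0]) cube([5250, 100, 2950]);
translate([0, 100, 0]) cube([100, 3050, 2950]);
translate([5150, 100, 0]) cube([100, 3050, 2950]);
translate([2500, 100, 0]) cube([100, 250, 2950]);
translate([2500, 1100, 0]) cube([100, 2050, 2950]);


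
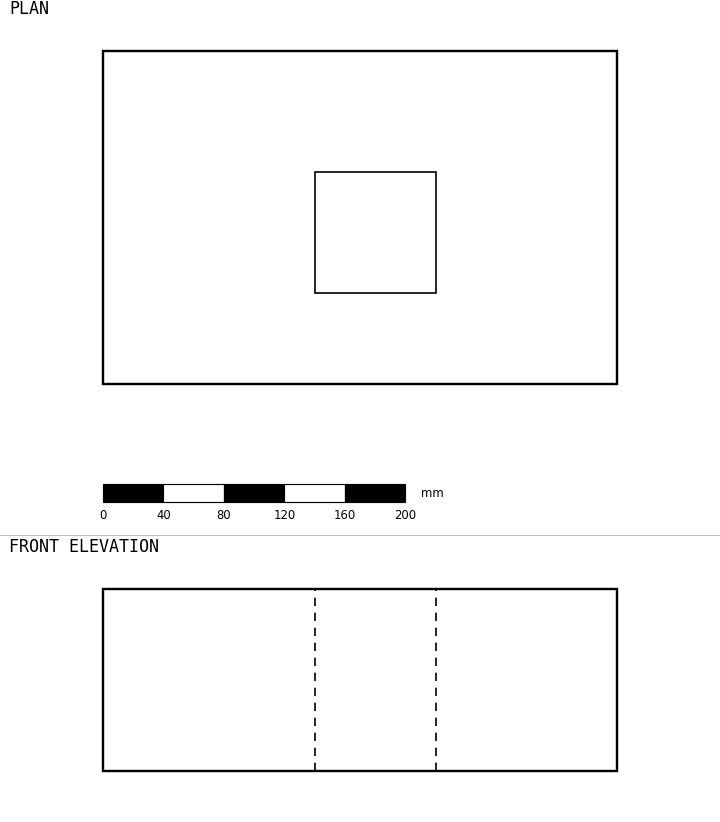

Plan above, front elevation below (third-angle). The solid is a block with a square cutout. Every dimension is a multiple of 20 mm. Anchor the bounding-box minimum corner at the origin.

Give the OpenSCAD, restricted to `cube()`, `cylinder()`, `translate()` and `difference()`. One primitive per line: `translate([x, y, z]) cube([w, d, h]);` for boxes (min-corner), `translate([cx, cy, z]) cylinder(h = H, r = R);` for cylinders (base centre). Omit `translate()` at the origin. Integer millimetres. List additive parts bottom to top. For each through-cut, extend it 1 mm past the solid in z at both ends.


difference() {
  cube([340, 220, 120]);
  translate([140, 60, -1]) cube([80, 80, 122]);
}


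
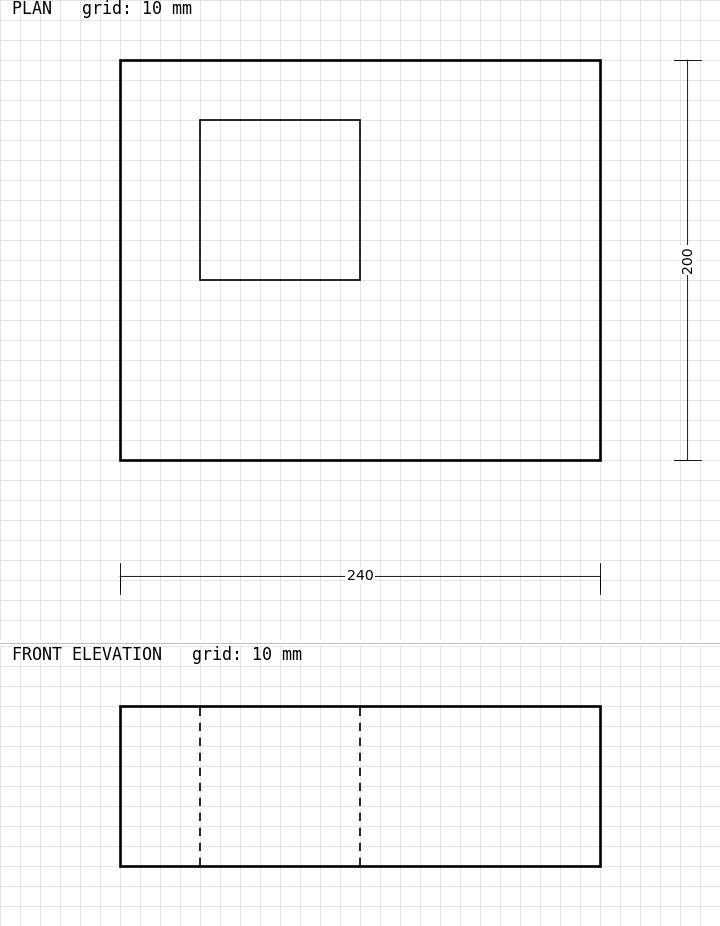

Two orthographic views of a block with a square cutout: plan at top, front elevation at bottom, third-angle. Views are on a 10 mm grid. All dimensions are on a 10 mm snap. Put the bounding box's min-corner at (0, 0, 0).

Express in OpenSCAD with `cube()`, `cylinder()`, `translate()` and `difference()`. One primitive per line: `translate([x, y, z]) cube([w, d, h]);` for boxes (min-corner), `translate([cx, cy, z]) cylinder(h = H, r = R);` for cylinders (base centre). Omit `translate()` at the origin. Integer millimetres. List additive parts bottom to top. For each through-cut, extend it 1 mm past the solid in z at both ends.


difference() {
  cube([240, 200, 80]);
  translate([40, 90, -1]) cube([80, 80, 82]);
}


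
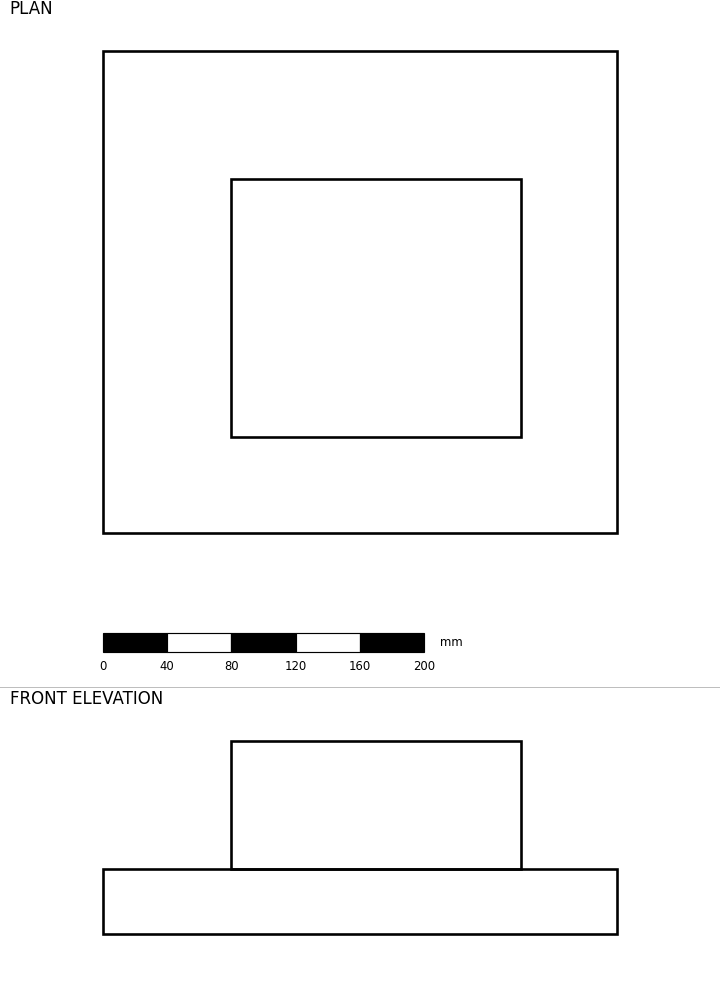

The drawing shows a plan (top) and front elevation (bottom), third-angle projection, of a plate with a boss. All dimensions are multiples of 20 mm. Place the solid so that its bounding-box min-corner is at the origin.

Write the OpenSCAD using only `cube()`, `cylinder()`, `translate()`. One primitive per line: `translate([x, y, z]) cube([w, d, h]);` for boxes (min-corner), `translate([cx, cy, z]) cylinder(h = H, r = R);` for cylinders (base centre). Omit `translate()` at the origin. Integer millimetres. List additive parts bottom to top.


cube([320, 300, 40]);
translate([80, 60, 40]) cube([180, 160, 80]);
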